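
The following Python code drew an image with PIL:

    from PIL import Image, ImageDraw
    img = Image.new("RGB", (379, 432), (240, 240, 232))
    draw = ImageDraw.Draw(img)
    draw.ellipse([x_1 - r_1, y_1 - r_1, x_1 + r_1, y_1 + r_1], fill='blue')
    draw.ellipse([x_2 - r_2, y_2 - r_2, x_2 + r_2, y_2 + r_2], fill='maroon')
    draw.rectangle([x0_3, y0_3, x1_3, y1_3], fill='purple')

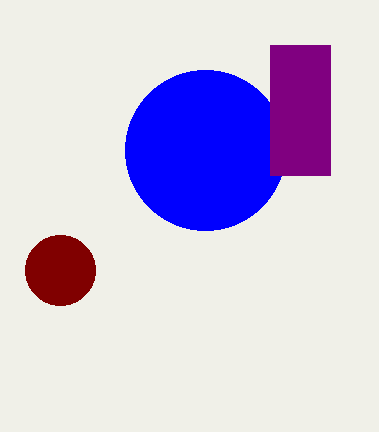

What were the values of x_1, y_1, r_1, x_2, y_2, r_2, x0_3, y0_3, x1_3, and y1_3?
x_1 = 205, y_1 = 150, r_1 = 80, x_2 = 60, y_2 = 270, r_2 = 35, x0_3 = 270, y0_3 = 45, x1_3 = 330, y1_3 = 175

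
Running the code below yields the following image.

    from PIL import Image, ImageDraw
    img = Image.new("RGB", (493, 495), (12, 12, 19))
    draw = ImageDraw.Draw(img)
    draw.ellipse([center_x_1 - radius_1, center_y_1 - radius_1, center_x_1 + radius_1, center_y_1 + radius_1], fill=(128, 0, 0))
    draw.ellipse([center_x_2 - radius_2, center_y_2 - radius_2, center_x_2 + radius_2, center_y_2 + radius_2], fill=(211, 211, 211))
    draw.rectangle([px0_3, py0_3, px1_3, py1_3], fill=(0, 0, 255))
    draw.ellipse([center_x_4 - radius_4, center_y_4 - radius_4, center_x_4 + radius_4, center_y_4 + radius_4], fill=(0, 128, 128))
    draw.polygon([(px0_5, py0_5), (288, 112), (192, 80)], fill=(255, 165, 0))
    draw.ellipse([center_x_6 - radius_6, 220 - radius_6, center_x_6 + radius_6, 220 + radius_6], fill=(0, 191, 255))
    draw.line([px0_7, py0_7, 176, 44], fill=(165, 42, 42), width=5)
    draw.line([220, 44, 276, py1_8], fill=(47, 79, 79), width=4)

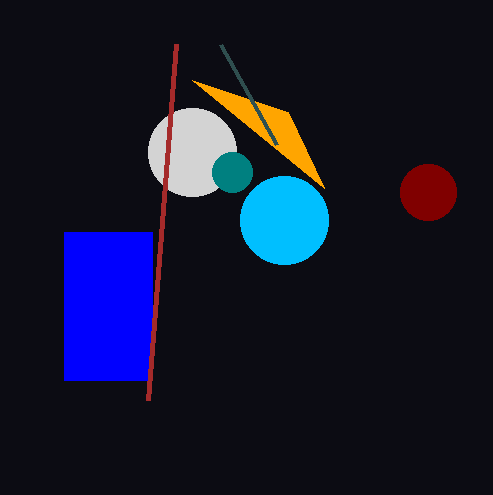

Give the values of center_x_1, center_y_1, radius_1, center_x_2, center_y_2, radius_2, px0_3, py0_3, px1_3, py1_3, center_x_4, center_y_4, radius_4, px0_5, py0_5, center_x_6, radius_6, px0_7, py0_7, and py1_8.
center_x_1 = 428, center_y_1 = 192, radius_1 = 28, center_x_2 = 192, center_y_2 = 152, radius_2 = 44, px0_3 = 64, py0_3 = 232, px1_3 = 152, py1_3 = 380, center_x_4 = 232, center_y_4 = 172, radius_4 = 20, px0_5 = 324, py0_5 = 188, center_x_6 = 284, radius_6 = 44, px0_7 = 148, py0_7 = 400, py1_8 = 144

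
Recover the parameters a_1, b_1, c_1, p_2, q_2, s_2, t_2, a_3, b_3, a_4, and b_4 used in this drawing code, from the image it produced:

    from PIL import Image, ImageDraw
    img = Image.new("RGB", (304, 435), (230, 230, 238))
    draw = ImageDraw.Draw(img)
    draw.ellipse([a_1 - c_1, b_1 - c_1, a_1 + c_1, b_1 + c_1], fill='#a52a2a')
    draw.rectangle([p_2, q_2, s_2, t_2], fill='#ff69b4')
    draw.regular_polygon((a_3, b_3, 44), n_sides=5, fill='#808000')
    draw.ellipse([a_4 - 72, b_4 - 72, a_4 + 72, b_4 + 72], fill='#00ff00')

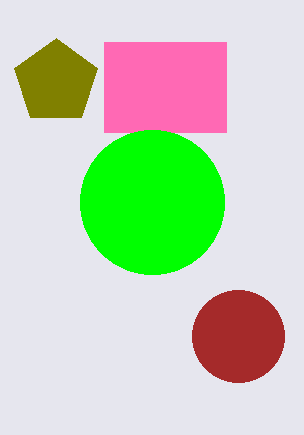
a_1 = 238, b_1 = 336, c_1 = 46, p_2 = 104, q_2 = 42, s_2 = 226, t_2 = 132, a_3 = 56, b_3 = 82, a_4 = 152, b_4 = 202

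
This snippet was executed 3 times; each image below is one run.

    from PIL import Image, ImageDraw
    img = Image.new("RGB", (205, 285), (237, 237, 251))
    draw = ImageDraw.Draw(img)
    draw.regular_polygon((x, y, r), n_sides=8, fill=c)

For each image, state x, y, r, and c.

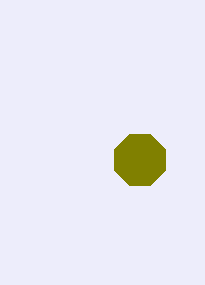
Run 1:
x = 140; y = 160; r = 28; c = 'olive'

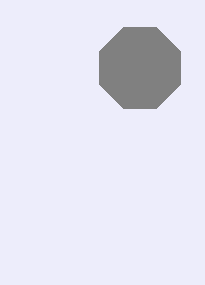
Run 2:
x = 140; y = 68; r = 44; c = 'gray'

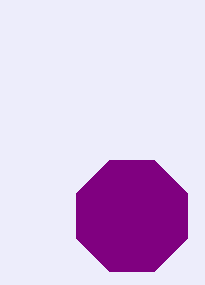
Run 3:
x = 132; y = 216; r = 60; c = 'purple'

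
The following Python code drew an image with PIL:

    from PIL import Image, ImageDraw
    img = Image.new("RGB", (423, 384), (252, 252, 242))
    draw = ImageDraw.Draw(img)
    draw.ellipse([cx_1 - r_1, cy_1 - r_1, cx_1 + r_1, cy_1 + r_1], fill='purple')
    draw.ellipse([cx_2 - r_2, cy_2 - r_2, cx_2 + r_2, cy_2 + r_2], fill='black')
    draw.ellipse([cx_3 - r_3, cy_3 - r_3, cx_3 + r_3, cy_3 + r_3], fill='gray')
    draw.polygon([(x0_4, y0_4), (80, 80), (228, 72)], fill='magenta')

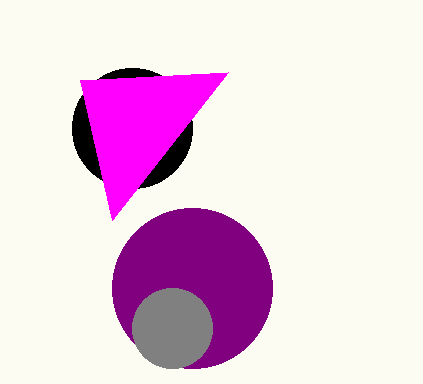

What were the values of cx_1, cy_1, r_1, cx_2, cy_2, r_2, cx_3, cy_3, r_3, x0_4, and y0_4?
cx_1 = 192; cy_1 = 288; r_1 = 80; cx_2 = 132; cy_2 = 128; r_2 = 60; cx_3 = 172; cy_3 = 328; r_3 = 40; x0_4 = 112; y0_4 = 220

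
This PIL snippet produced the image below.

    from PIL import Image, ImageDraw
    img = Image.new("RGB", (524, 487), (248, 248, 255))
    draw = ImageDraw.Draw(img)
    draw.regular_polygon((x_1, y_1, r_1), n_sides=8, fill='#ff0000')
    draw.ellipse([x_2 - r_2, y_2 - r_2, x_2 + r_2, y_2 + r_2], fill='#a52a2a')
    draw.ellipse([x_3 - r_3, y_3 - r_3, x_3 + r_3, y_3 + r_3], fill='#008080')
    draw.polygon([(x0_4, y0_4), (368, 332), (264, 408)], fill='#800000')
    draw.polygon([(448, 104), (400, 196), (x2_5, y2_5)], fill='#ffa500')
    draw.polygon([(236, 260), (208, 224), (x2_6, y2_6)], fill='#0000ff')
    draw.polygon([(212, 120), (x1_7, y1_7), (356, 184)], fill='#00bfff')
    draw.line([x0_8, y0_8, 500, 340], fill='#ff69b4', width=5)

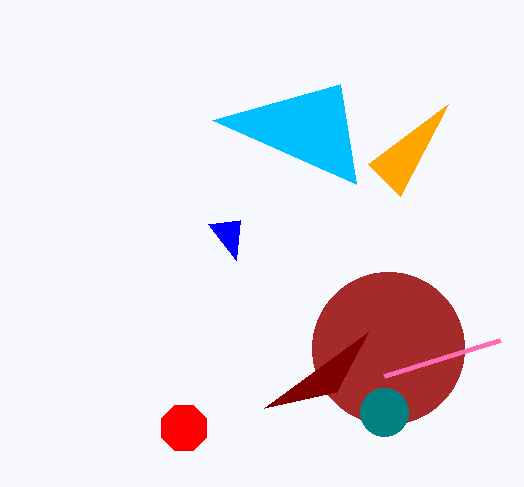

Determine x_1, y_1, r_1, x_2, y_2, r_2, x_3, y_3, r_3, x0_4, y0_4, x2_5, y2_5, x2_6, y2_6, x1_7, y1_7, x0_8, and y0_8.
x_1 = 184
y_1 = 428
r_1 = 24
x_2 = 388
y_2 = 348
r_2 = 76
x_3 = 384
y_3 = 412
r_3 = 24
x0_4 = 336
y0_4 = 392
x2_5 = 368
y2_5 = 164
x2_6 = 240
y2_6 = 220
x1_7 = 340
y1_7 = 84
x0_8 = 384
y0_8 = 376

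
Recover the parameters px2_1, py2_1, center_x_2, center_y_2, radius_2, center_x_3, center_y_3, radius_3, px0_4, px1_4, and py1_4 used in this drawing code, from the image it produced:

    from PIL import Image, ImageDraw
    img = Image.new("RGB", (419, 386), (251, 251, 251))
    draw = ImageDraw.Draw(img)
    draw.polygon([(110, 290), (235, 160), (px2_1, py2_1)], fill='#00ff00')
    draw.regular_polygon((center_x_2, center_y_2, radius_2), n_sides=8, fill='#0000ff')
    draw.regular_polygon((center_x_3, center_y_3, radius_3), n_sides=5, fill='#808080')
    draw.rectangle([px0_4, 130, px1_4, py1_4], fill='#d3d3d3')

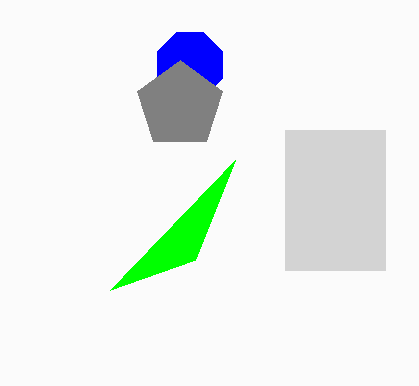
px2_1 = 195
py2_1 = 260
center_x_2 = 190
center_y_2 = 65
radius_2 = 35
center_x_3 = 180
center_y_3 = 105
radius_3 = 45
px0_4 = 285
px1_4 = 385
py1_4 = 270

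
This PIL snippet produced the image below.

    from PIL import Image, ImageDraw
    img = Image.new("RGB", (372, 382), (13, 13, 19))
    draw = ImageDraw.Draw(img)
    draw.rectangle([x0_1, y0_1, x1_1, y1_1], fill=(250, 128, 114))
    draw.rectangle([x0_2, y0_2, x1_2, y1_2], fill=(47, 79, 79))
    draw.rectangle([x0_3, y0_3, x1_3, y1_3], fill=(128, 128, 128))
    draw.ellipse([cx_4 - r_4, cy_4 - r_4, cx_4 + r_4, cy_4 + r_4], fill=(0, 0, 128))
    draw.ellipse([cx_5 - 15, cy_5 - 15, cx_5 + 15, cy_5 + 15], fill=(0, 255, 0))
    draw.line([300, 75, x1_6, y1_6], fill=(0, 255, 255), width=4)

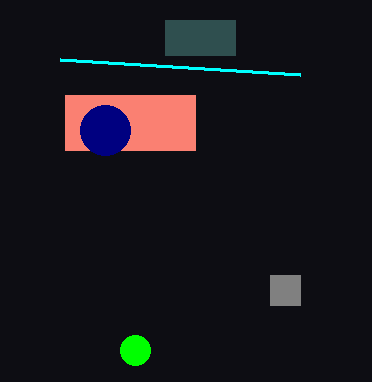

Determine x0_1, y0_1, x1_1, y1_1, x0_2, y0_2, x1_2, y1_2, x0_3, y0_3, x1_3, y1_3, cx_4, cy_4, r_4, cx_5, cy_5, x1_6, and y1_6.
x0_1 = 65, y0_1 = 95, x1_1 = 195, y1_1 = 150, x0_2 = 165, y0_2 = 20, x1_2 = 235, y1_2 = 55, x0_3 = 270, y0_3 = 275, x1_3 = 300, y1_3 = 305, cx_4 = 105, cy_4 = 130, r_4 = 25, cx_5 = 135, cy_5 = 350, x1_6 = 60, y1_6 = 60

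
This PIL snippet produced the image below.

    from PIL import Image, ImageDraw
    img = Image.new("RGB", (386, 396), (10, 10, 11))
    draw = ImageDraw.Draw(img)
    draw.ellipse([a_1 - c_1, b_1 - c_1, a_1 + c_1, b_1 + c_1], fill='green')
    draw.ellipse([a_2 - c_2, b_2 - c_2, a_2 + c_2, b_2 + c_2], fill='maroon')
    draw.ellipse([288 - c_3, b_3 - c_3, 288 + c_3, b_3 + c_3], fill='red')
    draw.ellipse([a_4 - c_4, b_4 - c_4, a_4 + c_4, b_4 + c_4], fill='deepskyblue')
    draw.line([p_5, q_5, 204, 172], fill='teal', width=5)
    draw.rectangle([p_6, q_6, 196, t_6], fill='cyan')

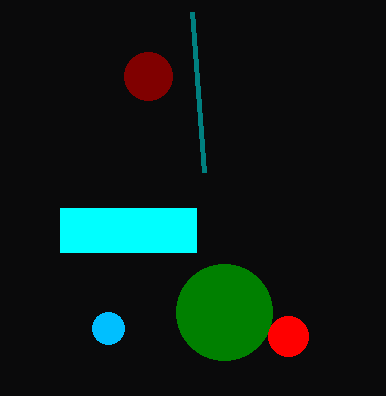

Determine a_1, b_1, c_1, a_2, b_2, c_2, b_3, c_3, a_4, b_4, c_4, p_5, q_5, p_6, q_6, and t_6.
a_1 = 224; b_1 = 312; c_1 = 48; a_2 = 148; b_2 = 76; c_2 = 24; b_3 = 336; c_3 = 20; a_4 = 108; b_4 = 328; c_4 = 16; p_5 = 192; q_5 = 12; p_6 = 60; q_6 = 208; t_6 = 252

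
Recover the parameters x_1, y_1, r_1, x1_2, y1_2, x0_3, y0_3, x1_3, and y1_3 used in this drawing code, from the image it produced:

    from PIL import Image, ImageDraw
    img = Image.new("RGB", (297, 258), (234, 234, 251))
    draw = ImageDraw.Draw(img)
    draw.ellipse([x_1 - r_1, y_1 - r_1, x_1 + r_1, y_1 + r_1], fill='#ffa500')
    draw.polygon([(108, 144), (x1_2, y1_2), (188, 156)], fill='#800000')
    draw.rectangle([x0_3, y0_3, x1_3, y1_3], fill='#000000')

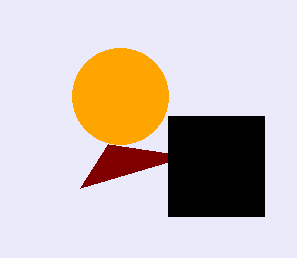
x_1 = 120
y_1 = 96
r_1 = 48
x1_2 = 80
y1_2 = 188
x0_3 = 168
y0_3 = 116
x1_3 = 264
y1_3 = 216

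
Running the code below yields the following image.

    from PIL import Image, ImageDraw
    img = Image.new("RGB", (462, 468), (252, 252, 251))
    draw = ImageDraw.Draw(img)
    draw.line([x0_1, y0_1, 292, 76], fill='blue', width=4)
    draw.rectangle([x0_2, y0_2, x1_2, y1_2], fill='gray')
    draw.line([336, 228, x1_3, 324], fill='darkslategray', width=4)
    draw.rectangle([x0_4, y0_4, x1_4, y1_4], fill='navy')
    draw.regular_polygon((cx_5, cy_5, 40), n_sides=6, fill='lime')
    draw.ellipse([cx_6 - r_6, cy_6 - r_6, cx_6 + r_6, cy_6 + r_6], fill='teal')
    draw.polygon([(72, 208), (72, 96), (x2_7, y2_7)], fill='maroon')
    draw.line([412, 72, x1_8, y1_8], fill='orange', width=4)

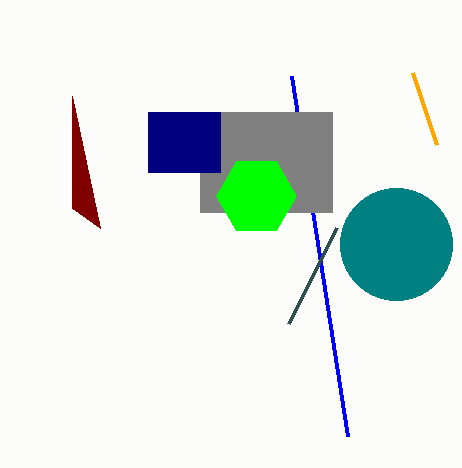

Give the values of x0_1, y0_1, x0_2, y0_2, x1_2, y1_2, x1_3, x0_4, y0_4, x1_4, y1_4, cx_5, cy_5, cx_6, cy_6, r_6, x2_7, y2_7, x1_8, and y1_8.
x0_1 = 348, y0_1 = 436, x0_2 = 200, y0_2 = 112, x1_2 = 332, y1_2 = 212, x1_3 = 288, x0_4 = 148, y0_4 = 112, x1_4 = 220, y1_4 = 172, cx_5 = 256, cy_5 = 196, cx_6 = 396, cy_6 = 244, r_6 = 56, x2_7 = 100, y2_7 = 228, x1_8 = 436, y1_8 = 144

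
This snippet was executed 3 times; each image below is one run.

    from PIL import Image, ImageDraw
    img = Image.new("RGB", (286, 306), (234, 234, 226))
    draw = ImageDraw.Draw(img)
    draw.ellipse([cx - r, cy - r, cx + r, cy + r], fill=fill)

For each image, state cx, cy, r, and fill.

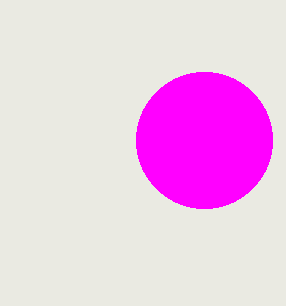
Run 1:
cx = 204, cy = 140, r = 68, fill = 'magenta'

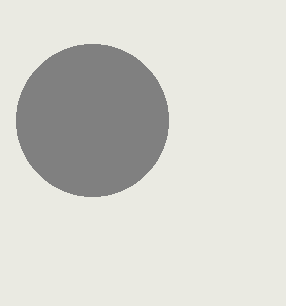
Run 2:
cx = 92; cy = 120; r = 76; fill = 'gray'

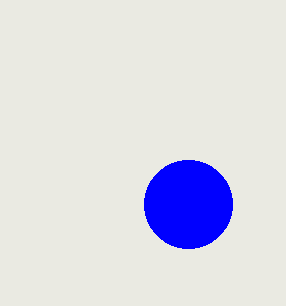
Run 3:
cx = 188, cy = 204, r = 44, fill = 'blue'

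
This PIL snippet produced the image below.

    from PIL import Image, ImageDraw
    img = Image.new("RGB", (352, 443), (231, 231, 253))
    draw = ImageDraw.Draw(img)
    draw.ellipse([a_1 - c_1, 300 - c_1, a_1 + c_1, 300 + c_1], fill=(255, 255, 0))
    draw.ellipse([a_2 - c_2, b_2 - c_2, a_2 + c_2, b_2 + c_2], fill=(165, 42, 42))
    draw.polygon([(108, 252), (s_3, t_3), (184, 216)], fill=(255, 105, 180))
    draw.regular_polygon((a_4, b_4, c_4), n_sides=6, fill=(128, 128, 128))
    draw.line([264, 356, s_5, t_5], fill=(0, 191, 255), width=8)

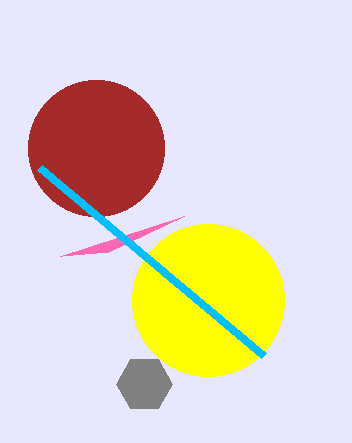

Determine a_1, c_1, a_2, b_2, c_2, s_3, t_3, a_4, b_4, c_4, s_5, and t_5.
a_1 = 208; c_1 = 76; a_2 = 96; b_2 = 148; c_2 = 68; s_3 = 60; t_3 = 256; a_4 = 144; b_4 = 384; c_4 = 28; s_5 = 40; t_5 = 168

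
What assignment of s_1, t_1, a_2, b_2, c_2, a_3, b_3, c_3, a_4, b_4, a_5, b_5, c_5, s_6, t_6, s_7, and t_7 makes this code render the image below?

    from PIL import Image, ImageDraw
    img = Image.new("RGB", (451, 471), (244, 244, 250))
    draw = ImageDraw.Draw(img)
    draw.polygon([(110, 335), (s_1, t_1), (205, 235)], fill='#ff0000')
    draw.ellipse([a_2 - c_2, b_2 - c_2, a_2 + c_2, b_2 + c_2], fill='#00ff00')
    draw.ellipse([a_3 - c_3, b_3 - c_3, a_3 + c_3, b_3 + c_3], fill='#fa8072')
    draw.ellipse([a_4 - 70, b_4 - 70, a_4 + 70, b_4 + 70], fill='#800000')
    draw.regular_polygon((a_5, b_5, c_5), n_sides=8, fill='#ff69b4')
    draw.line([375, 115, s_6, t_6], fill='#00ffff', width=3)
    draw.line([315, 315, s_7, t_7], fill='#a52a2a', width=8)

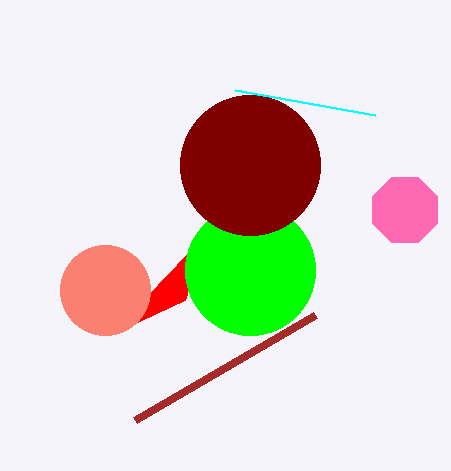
s_1 = 185
t_1 = 300
a_2 = 250
b_2 = 270
c_2 = 65
a_3 = 105
b_3 = 290
c_3 = 45
a_4 = 250
b_4 = 165
a_5 = 405
b_5 = 210
c_5 = 35
s_6 = 235
t_6 = 90
s_7 = 135
t_7 = 420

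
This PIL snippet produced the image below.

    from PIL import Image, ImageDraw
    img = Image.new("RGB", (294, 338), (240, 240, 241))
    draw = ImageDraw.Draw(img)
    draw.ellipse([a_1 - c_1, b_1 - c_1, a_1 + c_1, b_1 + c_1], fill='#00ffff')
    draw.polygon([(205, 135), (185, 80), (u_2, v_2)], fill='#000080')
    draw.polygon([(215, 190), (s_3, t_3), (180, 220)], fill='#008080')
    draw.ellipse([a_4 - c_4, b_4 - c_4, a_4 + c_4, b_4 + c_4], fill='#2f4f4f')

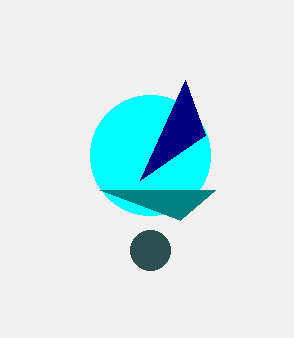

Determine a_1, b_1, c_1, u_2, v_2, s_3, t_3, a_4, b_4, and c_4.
a_1 = 150, b_1 = 155, c_1 = 60, u_2 = 140, v_2 = 180, s_3 = 100, t_3 = 190, a_4 = 150, b_4 = 250, c_4 = 20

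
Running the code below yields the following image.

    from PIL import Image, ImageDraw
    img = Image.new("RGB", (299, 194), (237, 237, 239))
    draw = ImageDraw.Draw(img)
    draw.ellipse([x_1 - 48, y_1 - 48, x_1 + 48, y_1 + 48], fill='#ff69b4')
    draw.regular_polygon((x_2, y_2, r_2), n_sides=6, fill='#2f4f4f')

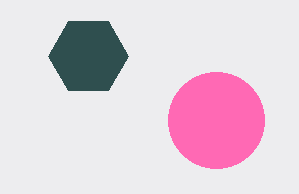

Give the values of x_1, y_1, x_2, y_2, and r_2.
x_1 = 216; y_1 = 120; x_2 = 88; y_2 = 56; r_2 = 40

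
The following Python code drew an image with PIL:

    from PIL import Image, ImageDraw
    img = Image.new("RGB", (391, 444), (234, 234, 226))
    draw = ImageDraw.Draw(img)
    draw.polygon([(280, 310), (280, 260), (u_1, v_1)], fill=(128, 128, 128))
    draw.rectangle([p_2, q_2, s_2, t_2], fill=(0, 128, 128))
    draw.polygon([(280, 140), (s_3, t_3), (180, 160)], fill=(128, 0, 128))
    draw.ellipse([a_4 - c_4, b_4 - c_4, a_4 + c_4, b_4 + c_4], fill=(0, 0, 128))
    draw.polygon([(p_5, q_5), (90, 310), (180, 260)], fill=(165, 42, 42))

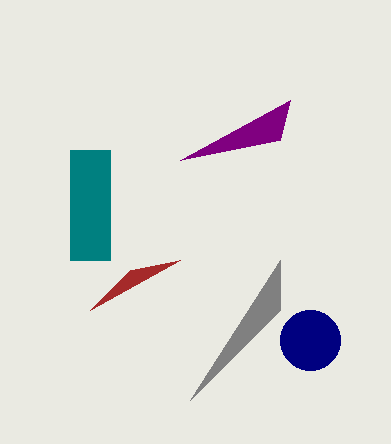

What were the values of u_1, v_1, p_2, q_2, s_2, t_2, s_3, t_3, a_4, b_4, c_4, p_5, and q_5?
u_1 = 190
v_1 = 400
p_2 = 70
q_2 = 150
s_2 = 110
t_2 = 260
s_3 = 290
t_3 = 100
a_4 = 310
b_4 = 340
c_4 = 30
p_5 = 130
q_5 = 270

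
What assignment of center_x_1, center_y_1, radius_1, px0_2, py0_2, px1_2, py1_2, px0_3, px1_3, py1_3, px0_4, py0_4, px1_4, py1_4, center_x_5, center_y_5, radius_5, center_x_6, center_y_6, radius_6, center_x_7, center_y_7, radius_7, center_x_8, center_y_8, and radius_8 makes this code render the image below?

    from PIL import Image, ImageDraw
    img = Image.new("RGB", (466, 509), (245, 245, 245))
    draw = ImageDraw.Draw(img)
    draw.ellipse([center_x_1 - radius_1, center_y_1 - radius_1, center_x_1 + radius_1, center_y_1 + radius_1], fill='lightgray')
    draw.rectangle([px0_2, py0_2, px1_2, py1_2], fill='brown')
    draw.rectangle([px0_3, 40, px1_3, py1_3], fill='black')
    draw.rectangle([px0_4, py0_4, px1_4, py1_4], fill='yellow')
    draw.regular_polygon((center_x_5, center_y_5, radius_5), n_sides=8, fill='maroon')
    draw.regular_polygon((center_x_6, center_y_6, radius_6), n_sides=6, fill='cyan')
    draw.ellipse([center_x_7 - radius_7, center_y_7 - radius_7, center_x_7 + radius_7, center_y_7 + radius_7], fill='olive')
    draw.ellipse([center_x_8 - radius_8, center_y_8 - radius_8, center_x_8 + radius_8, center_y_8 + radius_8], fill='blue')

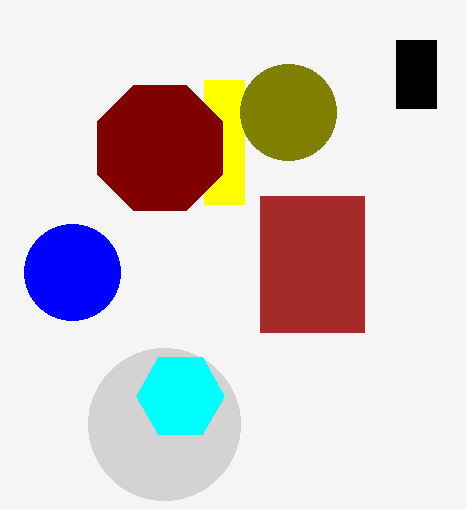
center_x_1 = 164, center_y_1 = 424, radius_1 = 76, px0_2 = 260, py0_2 = 196, px1_2 = 364, py1_2 = 332, px0_3 = 396, px1_3 = 436, py1_3 = 108, px0_4 = 204, py0_4 = 80, px1_4 = 244, py1_4 = 204, center_x_5 = 160, center_y_5 = 148, radius_5 = 68, center_x_6 = 180, center_y_6 = 396, radius_6 = 44, center_x_7 = 288, center_y_7 = 112, radius_7 = 48, center_x_8 = 72, center_y_8 = 272, radius_8 = 48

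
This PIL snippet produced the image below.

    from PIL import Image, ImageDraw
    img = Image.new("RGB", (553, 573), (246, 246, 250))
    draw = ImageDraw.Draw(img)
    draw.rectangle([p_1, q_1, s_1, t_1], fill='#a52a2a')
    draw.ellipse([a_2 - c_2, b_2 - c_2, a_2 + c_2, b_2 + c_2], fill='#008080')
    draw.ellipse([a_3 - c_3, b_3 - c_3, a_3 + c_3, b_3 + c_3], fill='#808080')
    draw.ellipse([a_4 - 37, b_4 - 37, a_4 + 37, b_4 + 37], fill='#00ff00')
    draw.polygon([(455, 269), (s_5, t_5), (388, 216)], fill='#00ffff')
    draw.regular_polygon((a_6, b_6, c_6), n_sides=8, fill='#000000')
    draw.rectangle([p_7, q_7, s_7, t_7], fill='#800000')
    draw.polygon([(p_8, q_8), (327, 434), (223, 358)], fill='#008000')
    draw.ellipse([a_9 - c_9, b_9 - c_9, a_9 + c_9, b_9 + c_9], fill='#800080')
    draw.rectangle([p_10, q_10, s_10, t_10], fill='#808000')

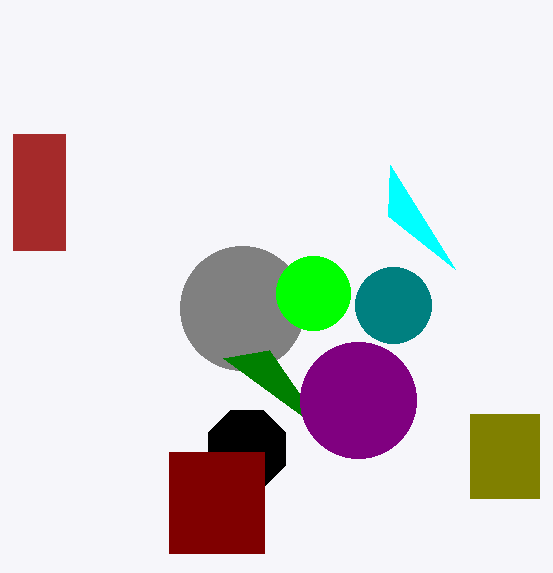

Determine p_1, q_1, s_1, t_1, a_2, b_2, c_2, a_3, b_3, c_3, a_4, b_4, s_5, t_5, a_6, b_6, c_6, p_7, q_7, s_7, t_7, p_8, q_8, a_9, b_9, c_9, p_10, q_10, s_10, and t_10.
p_1 = 13, q_1 = 134, s_1 = 65, t_1 = 250, a_2 = 393, b_2 = 305, c_2 = 38, a_3 = 242, b_3 = 308, c_3 = 62, a_4 = 313, b_4 = 293, s_5 = 390, t_5 = 165, a_6 = 247, b_6 = 449, c_6 = 42, p_7 = 169, q_7 = 452, s_7 = 264, t_7 = 553, p_8 = 269, q_8 = 350, a_9 = 358, b_9 = 400, c_9 = 58, p_10 = 470, q_10 = 414, s_10 = 539, t_10 = 498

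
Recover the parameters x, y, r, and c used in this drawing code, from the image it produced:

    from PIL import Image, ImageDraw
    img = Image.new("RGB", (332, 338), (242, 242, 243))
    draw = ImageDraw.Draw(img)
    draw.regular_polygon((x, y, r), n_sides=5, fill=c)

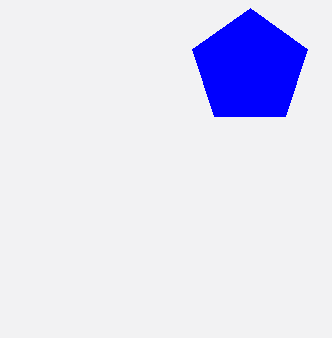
x = 250
y = 68
r = 60
c = 'blue'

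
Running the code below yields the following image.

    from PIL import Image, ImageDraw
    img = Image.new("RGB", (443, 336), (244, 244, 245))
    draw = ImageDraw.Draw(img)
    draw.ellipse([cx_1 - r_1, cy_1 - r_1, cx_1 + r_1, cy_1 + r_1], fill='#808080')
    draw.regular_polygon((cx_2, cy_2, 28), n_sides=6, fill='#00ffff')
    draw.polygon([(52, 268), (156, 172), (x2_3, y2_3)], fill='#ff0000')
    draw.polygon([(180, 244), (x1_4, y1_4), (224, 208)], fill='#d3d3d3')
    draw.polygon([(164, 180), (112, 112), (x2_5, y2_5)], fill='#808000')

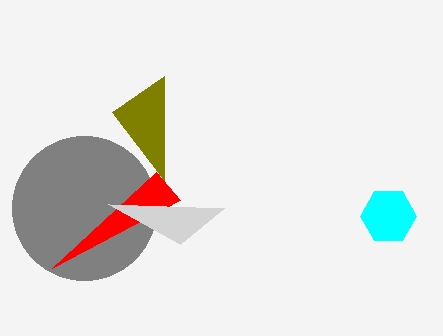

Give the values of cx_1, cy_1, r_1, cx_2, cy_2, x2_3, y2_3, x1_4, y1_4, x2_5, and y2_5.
cx_1 = 84, cy_1 = 208, r_1 = 72, cx_2 = 388, cy_2 = 216, x2_3 = 180, y2_3 = 200, x1_4 = 108, y1_4 = 204, x2_5 = 164, y2_5 = 76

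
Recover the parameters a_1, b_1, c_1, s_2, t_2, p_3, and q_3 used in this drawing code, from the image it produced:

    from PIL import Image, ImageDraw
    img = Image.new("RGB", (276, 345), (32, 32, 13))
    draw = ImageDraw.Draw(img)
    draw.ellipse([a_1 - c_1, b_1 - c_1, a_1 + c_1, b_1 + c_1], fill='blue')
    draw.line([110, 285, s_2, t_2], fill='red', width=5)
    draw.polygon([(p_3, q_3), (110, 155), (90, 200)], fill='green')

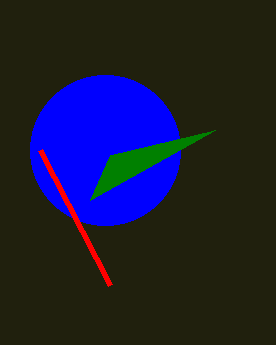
a_1 = 105
b_1 = 150
c_1 = 75
s_2 = 40
t_2 = 150
p_3 = 215
q_3 = 130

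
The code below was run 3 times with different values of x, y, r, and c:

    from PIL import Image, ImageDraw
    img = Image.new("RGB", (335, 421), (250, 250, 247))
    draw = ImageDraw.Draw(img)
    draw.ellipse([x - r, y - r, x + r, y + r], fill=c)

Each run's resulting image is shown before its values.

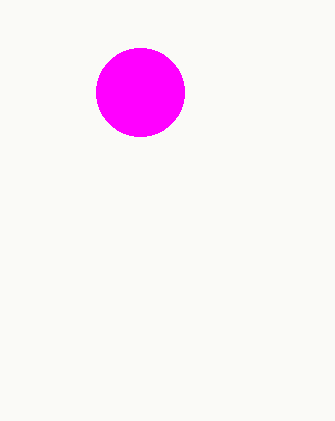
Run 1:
x = 140, y = 92, r = 44, c = 'magenta'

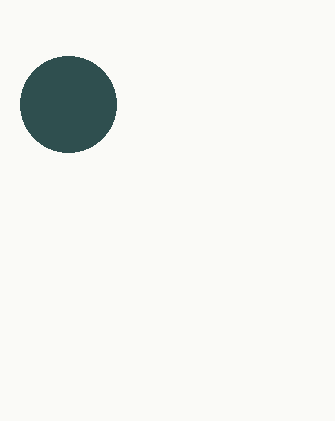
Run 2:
x = 68
y = 104
r = 48
c = 'darkslategray'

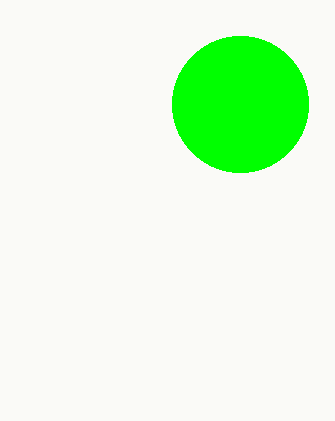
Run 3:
x = 240; y = 104; r = 68; c = 'lime'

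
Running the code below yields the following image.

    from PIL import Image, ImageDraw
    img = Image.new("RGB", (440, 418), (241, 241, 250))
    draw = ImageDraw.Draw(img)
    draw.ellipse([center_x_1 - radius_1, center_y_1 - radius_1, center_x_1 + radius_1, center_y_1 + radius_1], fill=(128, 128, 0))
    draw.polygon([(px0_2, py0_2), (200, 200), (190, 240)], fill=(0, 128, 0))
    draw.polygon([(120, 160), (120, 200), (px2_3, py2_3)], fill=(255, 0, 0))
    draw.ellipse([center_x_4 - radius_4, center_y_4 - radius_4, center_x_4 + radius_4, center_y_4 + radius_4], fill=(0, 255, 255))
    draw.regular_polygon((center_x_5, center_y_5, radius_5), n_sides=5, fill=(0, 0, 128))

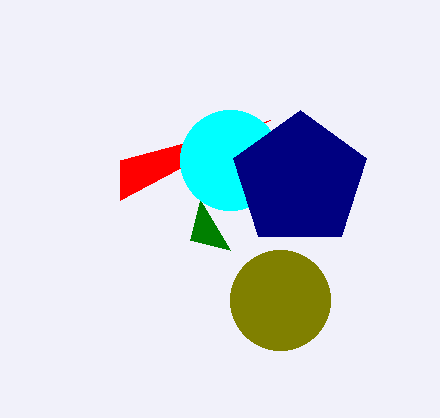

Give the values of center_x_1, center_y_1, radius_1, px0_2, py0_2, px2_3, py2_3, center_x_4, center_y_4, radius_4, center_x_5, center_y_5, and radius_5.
center_x_1 = 280; center_y_1 = 300; radius_1 = 50; px0_2 = 230; py0_2 = 250; px2_3 = 270; py2_3 = 120; center_x_4 = 230; center_y_4 = 160; radius_4 = 50; center_x_5 = 300; center_y_5 = 180; radius_5 = 70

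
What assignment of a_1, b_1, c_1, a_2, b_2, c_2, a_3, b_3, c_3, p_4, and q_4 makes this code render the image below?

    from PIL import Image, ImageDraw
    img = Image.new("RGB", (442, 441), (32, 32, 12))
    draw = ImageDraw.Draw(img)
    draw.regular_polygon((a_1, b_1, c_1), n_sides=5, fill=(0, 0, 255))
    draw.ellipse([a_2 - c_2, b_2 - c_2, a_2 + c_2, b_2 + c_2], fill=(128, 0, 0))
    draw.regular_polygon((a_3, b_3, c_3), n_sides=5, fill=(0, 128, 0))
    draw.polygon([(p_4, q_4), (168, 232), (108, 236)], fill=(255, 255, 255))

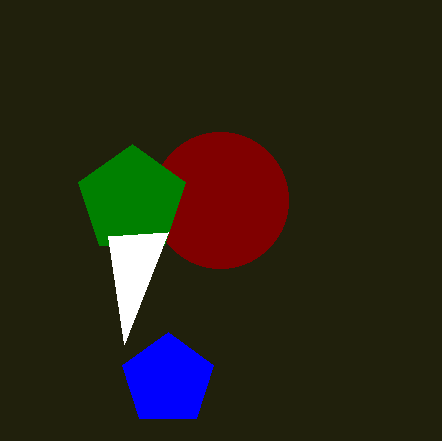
a_1 = 168, b_1 = 380, c_1 = 48, a_2 = 220, b_2 = 200, c_2 = 68, a_3 = 132, b_3 = 200, c_3 = 56, p_4 = 124, q_4 = 344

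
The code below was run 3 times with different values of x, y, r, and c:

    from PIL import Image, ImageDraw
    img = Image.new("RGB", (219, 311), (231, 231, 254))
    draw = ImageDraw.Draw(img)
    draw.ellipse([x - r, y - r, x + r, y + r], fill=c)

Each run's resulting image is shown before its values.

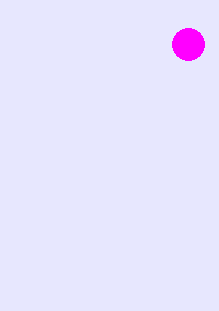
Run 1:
x = 188, y = 44, r = 16, c = 'magenta'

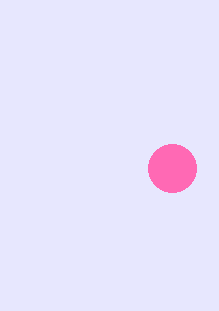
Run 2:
x = 172; y = 168; r = 24; c = 'hotpink'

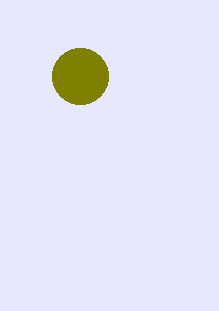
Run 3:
x = 80; y = 76; r = 28; c = 'olive'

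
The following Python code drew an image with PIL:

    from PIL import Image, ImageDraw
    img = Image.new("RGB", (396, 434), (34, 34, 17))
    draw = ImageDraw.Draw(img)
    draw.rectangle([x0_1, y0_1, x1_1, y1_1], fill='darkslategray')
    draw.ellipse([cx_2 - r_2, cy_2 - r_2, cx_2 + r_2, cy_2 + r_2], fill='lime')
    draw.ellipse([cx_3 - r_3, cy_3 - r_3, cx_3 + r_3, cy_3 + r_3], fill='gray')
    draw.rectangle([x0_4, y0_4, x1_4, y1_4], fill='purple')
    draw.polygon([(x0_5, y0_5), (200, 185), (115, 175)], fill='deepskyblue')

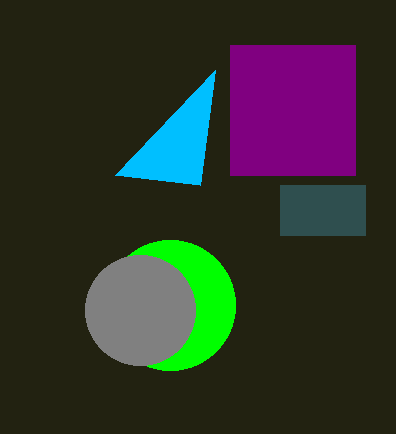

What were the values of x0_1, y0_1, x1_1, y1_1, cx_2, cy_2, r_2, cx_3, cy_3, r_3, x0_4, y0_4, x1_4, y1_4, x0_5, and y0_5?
x0_1 = 280
y0_1 = 185
x1_1 = 365
y1_1 = 235
cx_2 = 170
cy_2 = 305
r_2 = 65
cx_3 = 140
cy_3 = 310
r_3 = 55
x0_4 = 230
y0_4 = 45
x1_4 = 355
y1_4 = 175
x0_5 = 215
y0_5 = 70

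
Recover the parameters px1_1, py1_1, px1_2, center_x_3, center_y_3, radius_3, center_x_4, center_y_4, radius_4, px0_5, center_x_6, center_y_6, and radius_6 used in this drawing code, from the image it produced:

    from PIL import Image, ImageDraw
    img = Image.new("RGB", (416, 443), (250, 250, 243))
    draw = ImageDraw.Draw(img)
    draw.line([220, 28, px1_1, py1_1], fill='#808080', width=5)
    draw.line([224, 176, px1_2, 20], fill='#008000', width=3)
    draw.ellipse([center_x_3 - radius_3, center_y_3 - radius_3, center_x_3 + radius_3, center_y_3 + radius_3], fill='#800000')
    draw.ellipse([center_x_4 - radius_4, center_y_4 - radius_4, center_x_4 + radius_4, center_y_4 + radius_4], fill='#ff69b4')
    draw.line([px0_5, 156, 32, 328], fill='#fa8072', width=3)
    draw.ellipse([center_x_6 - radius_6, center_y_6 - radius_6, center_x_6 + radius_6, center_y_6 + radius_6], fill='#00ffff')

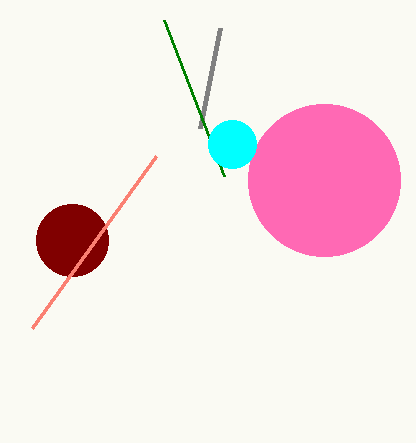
px1_1 = 200; py1_1 = 128; px1_2 = 164; center_x_3 = 72; center_y_3 = 240; radius_3 = 36; center_x_4 = 324; center_y_4 = 180; radius_4 = 76; px0_5 = 156; center_x_6 = 232; center_y_6 = 144; radius_6 = 24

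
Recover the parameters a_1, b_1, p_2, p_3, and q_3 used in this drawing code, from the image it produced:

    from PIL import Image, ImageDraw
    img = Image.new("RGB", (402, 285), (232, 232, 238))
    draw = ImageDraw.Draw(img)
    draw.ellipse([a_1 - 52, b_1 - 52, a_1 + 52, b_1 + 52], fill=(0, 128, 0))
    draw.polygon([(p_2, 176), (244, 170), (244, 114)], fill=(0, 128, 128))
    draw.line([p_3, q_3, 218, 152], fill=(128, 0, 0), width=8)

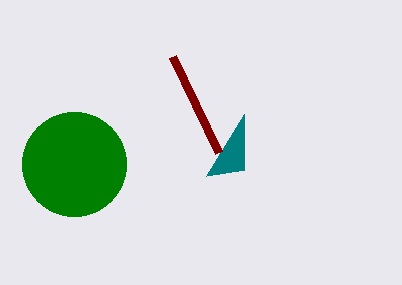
a_1 = 74
b_1 = 164
p_2 = 206
p_3 = 172
q_3 = 56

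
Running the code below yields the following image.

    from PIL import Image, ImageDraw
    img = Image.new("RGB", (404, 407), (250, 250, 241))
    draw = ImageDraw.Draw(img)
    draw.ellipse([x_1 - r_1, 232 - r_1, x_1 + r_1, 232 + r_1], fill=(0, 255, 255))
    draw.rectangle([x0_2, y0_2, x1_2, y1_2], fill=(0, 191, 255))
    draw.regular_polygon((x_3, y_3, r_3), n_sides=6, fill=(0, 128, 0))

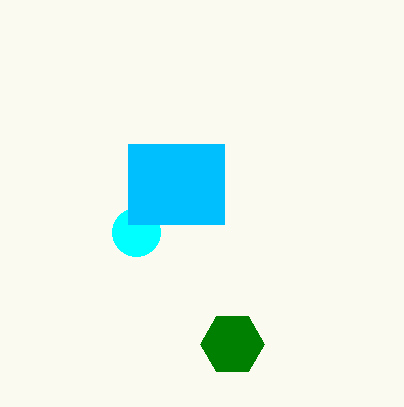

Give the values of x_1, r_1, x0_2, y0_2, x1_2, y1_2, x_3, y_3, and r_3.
x_1 = 136
r_1 = 24
x0_2 = 128
y0_2 = 144
x1_2 = 224
y1_2 = 224
x_3 = 232
y_3 = 344
r_3 = 32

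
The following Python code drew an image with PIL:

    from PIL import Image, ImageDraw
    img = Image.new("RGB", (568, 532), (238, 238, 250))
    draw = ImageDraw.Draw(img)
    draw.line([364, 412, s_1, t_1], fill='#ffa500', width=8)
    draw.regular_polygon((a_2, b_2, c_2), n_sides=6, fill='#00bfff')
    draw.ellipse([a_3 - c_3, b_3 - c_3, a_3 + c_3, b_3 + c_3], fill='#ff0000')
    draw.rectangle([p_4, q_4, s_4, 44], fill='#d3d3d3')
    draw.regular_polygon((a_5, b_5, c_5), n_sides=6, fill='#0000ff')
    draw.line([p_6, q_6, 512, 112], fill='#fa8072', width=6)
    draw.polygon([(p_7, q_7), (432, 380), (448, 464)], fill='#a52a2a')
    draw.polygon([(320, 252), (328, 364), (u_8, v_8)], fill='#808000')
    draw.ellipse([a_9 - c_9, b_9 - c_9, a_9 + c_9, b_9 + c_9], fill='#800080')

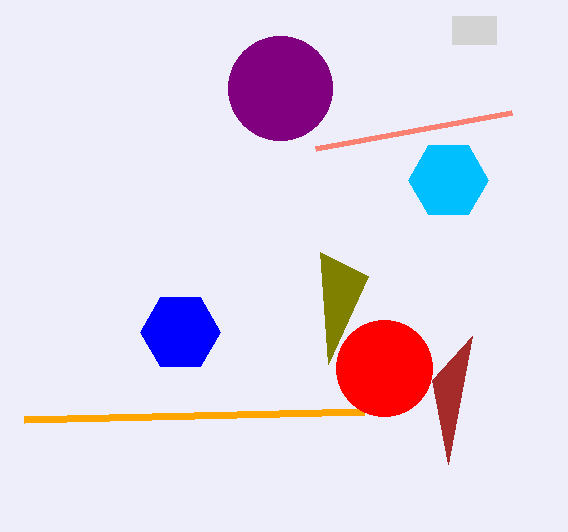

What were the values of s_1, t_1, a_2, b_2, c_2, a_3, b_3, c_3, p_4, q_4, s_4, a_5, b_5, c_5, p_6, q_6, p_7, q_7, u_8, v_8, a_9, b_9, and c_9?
s_1 = 24, t_1 = 420, a_2 = 448, b_2 = 180, c_2 = 40, a_3 = 384, b_3 = 368, c_3 = 48, p_4 = 452, q_4 = 16, s_4 = 496, a_5 = 180, b_5 = 332, c_5 = 40, p_6 = 316, q_6 = 148, p_7 = 472, q_7 = 336, u_8 = 368, v_8 = 276, a_9 = 280, b_9 = 88, c_9 = 52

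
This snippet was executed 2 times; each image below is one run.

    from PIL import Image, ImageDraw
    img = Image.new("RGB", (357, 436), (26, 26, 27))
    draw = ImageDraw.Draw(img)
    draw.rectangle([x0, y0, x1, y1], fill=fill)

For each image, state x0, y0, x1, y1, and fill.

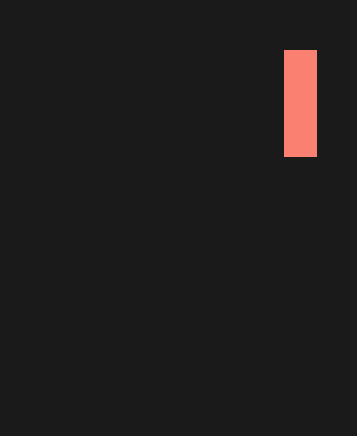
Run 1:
x0 = 284
y0 = 50
x1 = 316
y1 = 156
fill = 'salmon'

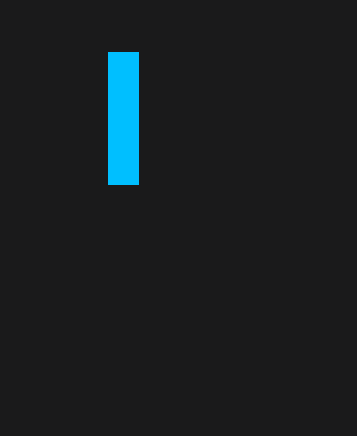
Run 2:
x0 = 108
y0 = 52
x1 = 138
y1 = 184
fill = 'deepskyblue'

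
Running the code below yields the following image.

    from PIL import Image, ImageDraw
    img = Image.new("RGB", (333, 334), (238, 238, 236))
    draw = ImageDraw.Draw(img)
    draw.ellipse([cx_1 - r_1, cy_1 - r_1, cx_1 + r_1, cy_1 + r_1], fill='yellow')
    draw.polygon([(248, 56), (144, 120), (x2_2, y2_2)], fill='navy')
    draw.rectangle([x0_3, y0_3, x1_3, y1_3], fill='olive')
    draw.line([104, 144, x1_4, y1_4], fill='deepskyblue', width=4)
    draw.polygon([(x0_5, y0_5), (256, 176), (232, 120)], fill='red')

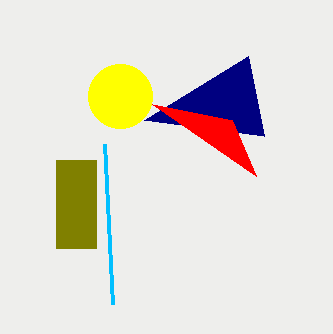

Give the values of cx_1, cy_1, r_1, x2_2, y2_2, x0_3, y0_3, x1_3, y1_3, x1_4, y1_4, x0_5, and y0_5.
cx_1 = 120
cy_1 = 96
r_1 = 32
x2_2 = 264
y2_2 = 136
x0_3 = 56
y0_3 = 160
x1_3 = 96
y1_3 = 248
x1_4 = 112
y1_4 = 304
x0_5 = 152
y0_5 = 104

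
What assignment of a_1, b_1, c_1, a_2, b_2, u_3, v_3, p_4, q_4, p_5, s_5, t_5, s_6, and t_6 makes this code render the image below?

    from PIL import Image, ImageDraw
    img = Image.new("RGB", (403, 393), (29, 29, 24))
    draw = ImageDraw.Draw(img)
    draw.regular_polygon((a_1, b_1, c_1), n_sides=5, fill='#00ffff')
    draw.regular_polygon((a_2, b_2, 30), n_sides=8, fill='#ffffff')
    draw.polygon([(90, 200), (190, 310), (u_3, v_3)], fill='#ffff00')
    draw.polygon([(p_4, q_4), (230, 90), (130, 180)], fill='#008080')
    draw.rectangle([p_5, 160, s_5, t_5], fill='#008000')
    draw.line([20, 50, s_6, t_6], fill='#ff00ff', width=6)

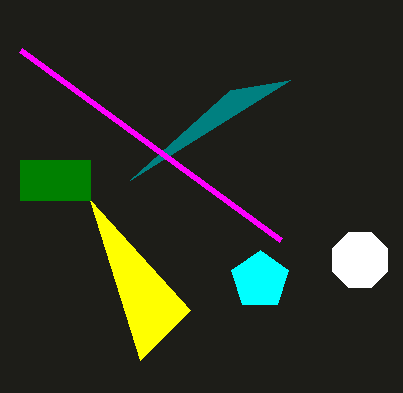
a_1 = 260; b_1 = 280; c_1 = 30; a_2 = 360; b_2 = 260; u_3 = 140; v_3 = 360; p_4 = 290; q_4 = 80; p_5 = 20; s_5 = 90; t_5 = 200; s_6 = 280; t_6 = 240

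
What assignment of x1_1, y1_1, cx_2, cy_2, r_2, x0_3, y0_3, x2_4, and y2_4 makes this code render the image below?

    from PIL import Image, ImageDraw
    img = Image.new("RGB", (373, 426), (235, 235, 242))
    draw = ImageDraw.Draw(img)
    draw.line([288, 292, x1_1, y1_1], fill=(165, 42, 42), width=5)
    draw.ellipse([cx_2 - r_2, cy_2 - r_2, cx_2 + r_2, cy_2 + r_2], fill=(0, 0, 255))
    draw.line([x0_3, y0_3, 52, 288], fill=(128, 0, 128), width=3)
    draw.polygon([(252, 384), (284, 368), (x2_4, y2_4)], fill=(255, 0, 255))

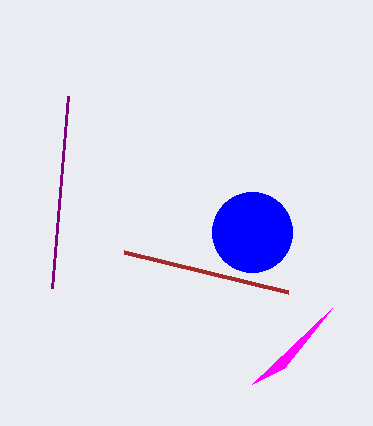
x1_1 = 124; y1_1 = 252; cx_2 = 252; cy_2 = 232; r_2 = 40; x0_3 = 68; y0_3 = 96; x2_4 = 332; y2_4 = 308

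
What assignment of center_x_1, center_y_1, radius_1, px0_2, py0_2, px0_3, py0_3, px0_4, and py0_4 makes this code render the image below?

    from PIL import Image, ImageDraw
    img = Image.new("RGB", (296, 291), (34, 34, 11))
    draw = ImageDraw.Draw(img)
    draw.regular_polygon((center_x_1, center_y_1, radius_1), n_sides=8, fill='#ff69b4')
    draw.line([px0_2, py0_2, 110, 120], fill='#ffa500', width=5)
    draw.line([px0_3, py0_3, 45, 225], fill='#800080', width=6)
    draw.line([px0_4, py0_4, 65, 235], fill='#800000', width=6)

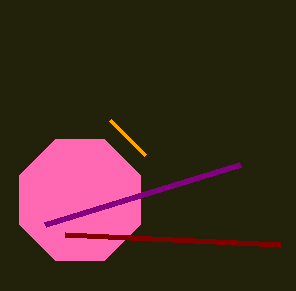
center_x_1 = 80; center_y_1 = 200; radius_1 = 65; px0_2 = 145; py0_2 = 155; px0_3 = 240; py0_3 = 165; px0_4 = 280; py0_4 = 245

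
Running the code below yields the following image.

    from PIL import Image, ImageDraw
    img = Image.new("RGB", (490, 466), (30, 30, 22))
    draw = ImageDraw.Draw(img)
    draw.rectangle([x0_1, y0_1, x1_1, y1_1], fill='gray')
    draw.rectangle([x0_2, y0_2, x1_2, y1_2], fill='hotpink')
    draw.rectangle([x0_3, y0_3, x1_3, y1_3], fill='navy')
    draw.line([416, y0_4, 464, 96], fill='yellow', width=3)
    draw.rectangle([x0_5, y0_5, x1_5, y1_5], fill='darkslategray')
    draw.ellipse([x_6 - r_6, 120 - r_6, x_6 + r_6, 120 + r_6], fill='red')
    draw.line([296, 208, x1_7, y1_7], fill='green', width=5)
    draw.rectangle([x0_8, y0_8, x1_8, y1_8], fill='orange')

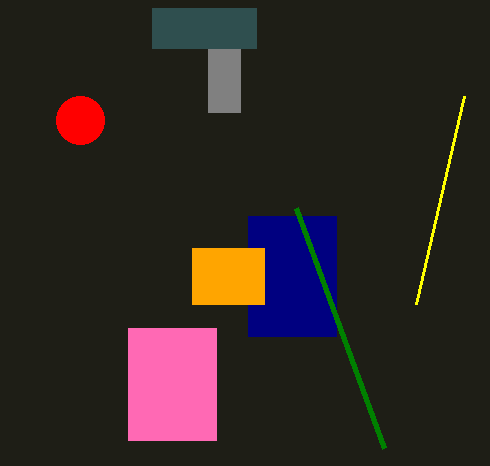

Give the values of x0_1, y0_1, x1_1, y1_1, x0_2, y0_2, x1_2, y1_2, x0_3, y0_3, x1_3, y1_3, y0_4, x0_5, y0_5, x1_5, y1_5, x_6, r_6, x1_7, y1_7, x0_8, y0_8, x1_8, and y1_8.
x0_1 = 208
y0_1 = 8
x1_1 = 240
y1_1 = 112
x0_2 = 128
y0_2 = 328
x1_2 = 216
y1_2 = 440
x0_3 = 248
y0_3 = 216
x1_3 = 336
y1_3 = 336
y0_4 = 304
x0_5 = 152
y0_5 = 8
x1_5 = 256
y1_5 = 48
x_6 = 80
r_6 = 24
x1_7 = 384
y1_7 = 448
x0_8 = 192
y0_8 = 248
x1_8 = 264
y1_8 = 304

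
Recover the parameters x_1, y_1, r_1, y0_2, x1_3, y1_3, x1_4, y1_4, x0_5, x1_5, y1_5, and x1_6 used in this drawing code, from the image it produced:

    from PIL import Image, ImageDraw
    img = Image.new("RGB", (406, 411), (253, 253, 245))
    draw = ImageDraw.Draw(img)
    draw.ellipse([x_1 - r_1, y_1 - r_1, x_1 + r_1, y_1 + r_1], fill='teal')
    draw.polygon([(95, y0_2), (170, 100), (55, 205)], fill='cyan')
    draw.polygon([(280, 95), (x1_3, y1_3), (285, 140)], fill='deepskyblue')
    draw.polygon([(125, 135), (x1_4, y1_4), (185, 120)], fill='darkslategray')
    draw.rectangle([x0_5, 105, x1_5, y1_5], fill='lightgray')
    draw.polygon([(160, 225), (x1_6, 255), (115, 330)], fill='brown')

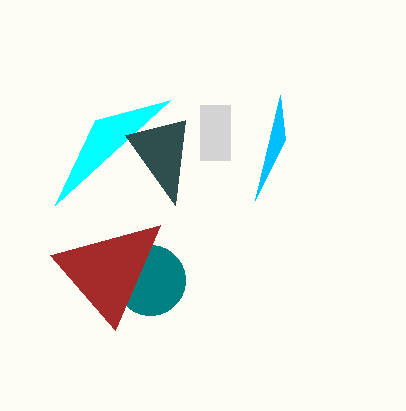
x_1 = 150, y_1 = 280, r_1 = 35, y0_2 = 120, x1_3 = 255, y1_3 = 200, x1_4 = 175, y1_4 = 205, x0_5 = 200, x1_5 = 230, y1_5 = 160, x1_6 = 50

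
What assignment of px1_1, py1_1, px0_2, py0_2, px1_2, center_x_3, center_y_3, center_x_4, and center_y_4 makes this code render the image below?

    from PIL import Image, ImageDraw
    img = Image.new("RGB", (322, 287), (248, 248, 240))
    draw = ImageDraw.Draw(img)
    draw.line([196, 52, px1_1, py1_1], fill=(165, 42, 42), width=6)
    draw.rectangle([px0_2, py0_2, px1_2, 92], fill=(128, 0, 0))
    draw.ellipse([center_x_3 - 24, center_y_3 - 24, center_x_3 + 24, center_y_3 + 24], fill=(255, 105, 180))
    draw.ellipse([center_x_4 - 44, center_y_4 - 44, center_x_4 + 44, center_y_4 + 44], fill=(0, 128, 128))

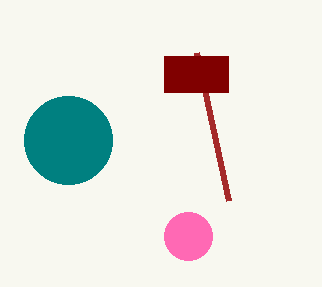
px1_1 = 228, py1_1 = 200, px0_2 = 164, py0_2 = 56, px1_2 = 228, center_x_3 = 188, center_y_3 = 236, center_x_4 = 68, center_y_4 = 140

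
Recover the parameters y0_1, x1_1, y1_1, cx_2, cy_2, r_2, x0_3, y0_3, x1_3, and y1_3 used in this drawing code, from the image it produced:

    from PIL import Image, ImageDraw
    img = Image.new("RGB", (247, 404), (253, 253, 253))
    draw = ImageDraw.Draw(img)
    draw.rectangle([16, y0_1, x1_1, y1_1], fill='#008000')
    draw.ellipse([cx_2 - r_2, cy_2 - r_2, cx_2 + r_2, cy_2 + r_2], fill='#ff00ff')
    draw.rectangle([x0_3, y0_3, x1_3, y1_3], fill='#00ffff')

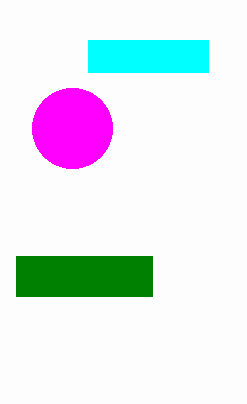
y0_1 = 256
x1_1 = 152
y1_1 = 296
cx_2 = 72
cy_2 = 128
r_2 = 40
x0_3 = 88
y0_3 = 40
x1_3 = 208
y1_3 = 72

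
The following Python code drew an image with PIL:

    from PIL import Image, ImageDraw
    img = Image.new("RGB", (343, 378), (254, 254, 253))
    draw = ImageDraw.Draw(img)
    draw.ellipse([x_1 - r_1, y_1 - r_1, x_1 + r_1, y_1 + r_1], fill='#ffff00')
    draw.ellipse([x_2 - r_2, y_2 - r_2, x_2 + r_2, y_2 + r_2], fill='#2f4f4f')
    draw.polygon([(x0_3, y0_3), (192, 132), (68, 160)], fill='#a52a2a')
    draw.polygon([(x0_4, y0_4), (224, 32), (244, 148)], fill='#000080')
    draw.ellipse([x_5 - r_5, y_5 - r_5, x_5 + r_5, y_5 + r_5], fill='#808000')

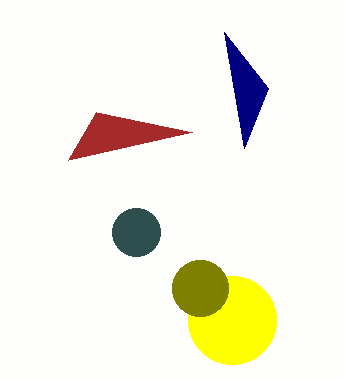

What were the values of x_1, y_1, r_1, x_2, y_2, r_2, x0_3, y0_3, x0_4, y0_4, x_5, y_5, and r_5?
x_1 = 232, y_1 = 320, r_1 = 44, x_2 = 136, y_2 = 232, r_2 = 24, x0_3 = 96, y0_3 = 112, x0_4 = 268, y0_4 = 88, x_5 = 200, y_5 = 288, r_5 = 28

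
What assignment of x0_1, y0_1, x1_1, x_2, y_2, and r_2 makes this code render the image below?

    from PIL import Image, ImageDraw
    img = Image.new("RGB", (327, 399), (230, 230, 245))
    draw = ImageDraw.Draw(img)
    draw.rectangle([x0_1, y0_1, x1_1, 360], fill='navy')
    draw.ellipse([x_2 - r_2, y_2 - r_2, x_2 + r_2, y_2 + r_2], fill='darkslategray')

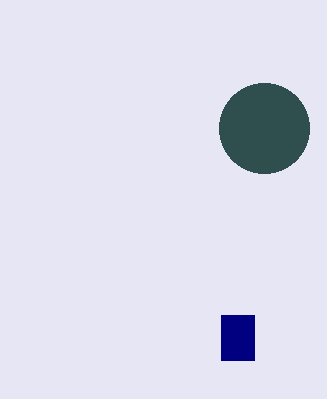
x0_1 = 221, y0_1 = 315, x1_1 = 254, x_2 = 264, y_2 = 128, r_2 = 45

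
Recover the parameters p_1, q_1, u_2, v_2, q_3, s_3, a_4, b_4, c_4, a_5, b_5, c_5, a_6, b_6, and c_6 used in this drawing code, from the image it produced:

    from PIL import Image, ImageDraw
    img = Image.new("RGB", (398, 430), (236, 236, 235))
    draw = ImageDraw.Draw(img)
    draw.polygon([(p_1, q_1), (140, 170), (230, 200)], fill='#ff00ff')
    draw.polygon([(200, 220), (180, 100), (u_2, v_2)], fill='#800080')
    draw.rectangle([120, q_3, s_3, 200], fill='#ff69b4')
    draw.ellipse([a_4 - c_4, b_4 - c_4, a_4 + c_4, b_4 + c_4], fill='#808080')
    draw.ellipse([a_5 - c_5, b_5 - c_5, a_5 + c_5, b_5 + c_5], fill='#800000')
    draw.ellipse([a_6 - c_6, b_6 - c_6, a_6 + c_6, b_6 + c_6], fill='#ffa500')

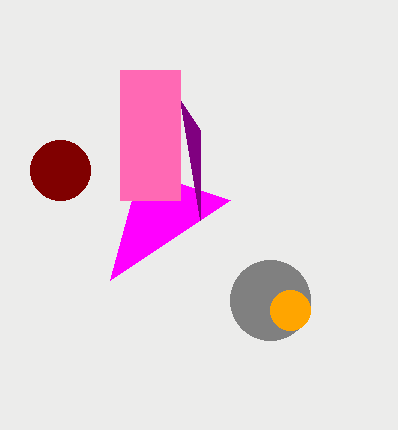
p_1 = 110; q_1 = 280; u_2 = 200; v_2 = 130; q_3 = 70; s_3 = 180; a_4 = 270; b_4 = 300; c_4 = 40; a_5 = 60; b_5 = 170; c_5 = 30; a_6 = 290; b_6 = 310; c_6 = 20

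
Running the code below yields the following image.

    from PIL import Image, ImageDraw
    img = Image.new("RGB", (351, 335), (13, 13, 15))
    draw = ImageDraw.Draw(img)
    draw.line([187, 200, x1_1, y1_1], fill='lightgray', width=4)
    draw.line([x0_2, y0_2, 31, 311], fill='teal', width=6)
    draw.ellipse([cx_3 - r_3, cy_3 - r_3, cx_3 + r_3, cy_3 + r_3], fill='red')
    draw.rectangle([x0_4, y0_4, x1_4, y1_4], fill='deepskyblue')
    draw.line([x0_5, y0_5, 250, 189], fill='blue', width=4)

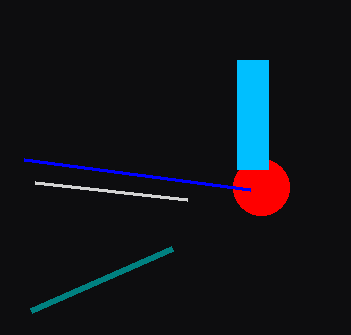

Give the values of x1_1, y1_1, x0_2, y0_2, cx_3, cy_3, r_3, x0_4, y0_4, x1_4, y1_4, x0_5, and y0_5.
x1_1 = 35
y1_1 = 183
x0_2 = 172
y0_2 = 249
cx_3 = 261
cy_3 = 187
r_3 = 28
x0_4 = 237
y0_4 = 60
x1_4 = 268
y1_4 = 169
x0_5 = 24
y0_5 = 159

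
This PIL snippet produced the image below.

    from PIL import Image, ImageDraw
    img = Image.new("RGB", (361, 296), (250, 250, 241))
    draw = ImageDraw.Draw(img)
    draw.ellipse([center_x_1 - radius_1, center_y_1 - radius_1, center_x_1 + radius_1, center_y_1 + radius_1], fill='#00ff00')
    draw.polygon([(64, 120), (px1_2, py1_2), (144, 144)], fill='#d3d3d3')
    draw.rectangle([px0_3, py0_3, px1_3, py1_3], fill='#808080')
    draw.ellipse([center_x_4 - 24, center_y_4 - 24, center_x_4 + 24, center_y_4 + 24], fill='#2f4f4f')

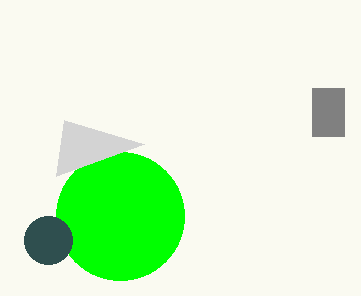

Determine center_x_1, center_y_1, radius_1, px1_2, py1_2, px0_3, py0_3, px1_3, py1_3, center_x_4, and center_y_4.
center_x_1 = 120, center_y_1 = 216, radius_1 = 64, px1_2 = 56, py1_2 = 176, px0_3 = 312, py0_3 = 88, px1_3 = 344, py1_3 = 136, center_x_4 = 48, center_y_4 = 240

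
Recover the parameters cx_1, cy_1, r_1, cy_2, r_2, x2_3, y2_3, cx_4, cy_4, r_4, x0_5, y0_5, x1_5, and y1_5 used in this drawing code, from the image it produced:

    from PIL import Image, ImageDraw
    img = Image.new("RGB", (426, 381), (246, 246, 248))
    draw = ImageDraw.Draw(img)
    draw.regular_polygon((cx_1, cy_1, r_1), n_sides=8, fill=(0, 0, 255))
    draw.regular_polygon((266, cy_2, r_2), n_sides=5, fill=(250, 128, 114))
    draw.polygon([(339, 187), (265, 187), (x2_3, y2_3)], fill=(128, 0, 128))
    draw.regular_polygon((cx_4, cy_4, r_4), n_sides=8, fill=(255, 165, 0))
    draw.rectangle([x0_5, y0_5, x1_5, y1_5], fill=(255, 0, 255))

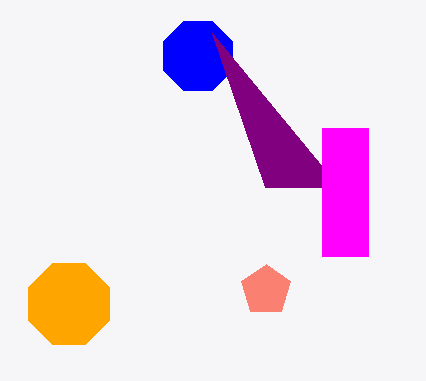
cx_1 = 198; cy_1 = 56; r_1 = 37; cy_2 = 290; r_2 = 26; x2_3 = 212; y2_3 = 33; cx_4 = 69; cy_4 = 304; r_4 = 44; x0_5 = 322; y0_5 = 128; x1_5 = 368; y1_5 = 256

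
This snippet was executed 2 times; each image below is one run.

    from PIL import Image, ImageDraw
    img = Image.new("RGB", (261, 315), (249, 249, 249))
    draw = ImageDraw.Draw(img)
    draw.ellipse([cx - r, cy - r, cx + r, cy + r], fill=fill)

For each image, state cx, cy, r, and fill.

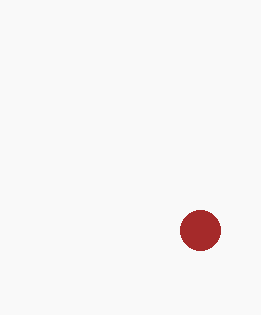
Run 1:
cx = 200
cy = 230
r = 20
fill = 'brown'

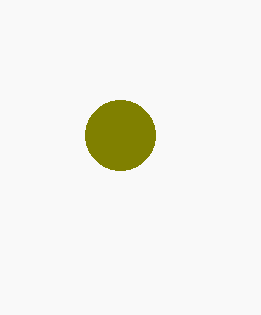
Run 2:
cx = 120, cy = 135, r = 35, fill = 'olive'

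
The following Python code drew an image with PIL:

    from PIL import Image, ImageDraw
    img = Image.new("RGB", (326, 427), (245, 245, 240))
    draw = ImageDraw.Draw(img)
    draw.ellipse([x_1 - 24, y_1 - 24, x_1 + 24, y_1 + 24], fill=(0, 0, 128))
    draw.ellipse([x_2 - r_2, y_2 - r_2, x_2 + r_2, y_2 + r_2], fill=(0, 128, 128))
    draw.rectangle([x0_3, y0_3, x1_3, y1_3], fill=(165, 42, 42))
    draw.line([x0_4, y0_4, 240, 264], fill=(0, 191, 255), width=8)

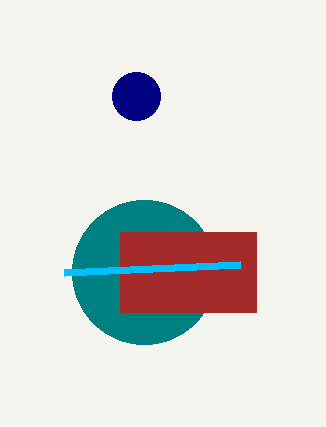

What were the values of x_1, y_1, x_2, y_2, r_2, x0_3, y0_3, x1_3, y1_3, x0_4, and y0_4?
x_1 = 136; y_1 = 96; x_2 = 144; y_2 = 272; r_2 = 72; x0_3 = 120; y0_3 = 232; x1_3 = 256; y1_3 = 312; x0_4 = 64; y0_4 = 272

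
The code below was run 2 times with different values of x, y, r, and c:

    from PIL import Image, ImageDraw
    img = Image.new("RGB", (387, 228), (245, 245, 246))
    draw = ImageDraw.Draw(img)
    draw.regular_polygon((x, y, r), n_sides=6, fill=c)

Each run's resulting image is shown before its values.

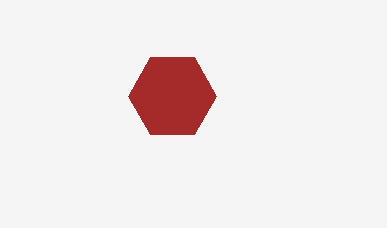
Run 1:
x = 172
y = 96
r = 44
c = 'brown'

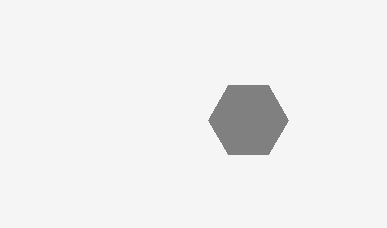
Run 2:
x = 248, y = 120, r = 40, c = 'gray'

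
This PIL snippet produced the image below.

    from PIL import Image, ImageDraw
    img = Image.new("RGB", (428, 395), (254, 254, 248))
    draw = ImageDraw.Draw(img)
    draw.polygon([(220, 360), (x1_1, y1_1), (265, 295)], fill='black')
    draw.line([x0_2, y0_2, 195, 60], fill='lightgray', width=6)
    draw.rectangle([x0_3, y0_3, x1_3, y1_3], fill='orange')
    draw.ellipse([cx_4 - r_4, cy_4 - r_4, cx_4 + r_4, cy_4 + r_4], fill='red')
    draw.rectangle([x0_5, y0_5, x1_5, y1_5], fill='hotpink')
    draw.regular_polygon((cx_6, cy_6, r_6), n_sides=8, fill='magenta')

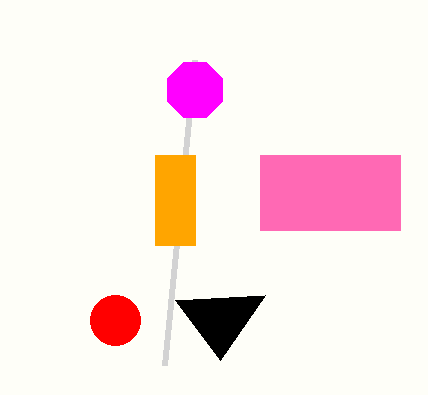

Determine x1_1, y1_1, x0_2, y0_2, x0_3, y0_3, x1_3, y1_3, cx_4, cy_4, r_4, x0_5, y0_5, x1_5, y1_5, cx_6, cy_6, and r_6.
x1_1 = 175, y1_1 = 300, x0_2 = 165, y0_2 = 365, x0_3 = 155, y0_3 = 155, x1_3 = 195, y1_3 = 245, cx_4 = 115, cy_4 = 320, r_4 = 25, x0_5 = 260, y0_5 = 155, x1_5 = 400, y1_5 = 230, cx_6 = 195, cy_6 = 90, r_6 = 30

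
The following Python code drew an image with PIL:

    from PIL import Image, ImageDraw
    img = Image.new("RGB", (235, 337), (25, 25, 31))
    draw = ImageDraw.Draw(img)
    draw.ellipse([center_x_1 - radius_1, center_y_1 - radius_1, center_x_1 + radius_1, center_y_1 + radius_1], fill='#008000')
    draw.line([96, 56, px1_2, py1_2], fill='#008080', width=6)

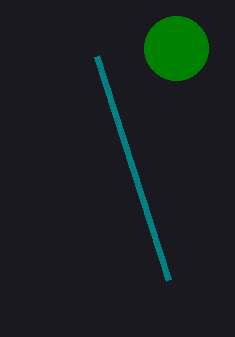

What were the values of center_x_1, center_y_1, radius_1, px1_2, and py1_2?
center_x_1 = 176; center_y_1 = 48; radius_1 = 32; px1_2 = 168; py1_2 = 280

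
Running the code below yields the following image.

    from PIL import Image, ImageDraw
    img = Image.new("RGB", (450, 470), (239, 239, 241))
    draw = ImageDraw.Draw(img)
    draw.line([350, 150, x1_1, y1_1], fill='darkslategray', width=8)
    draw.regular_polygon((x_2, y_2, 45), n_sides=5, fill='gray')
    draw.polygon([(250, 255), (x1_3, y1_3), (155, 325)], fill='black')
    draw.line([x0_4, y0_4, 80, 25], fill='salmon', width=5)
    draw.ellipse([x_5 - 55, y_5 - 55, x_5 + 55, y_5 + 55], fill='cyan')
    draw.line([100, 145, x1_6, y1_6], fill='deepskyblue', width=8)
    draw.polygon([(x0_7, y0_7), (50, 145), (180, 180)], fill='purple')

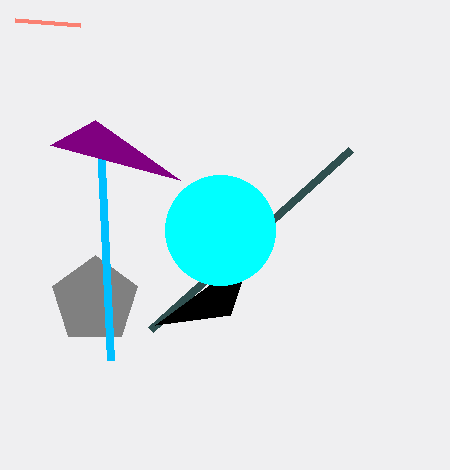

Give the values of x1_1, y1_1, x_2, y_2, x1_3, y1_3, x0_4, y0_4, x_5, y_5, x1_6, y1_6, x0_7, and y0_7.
x1_1 = 150; y1_1 = 330; x_2 = 95; y_2 = 300; x1_3 = 230; y1_3 = 315; x0_4 = 15; y0_4 = 20; x_5 = 220; y_5 = 230; x1_6 = 110; y1_6 = 360; x0_7 = 95; y0_7 = 120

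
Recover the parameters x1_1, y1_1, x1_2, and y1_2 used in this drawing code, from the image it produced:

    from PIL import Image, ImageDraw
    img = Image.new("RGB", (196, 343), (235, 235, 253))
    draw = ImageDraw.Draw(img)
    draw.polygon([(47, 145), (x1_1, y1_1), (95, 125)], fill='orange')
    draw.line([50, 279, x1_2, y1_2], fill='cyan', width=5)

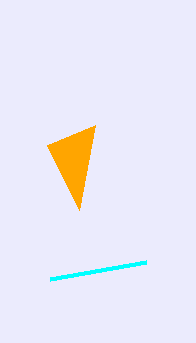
x1_1 = 79, y1_1 = 210, x1_2 = 146, y1_2 = 262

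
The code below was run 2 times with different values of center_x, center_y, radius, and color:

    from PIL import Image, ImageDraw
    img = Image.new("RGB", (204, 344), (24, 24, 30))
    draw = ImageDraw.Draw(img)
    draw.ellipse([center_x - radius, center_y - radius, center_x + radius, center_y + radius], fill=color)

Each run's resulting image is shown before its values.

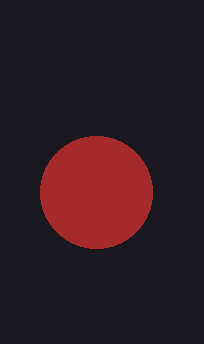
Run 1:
center_x = 96; center_y = 192; radius = 56; color = 'brown'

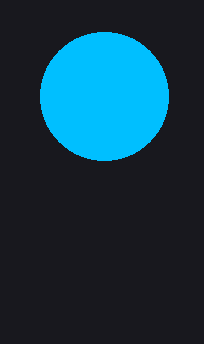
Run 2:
center_x = 104; center_y = 96; radius = 64; color = 'deepskyblue'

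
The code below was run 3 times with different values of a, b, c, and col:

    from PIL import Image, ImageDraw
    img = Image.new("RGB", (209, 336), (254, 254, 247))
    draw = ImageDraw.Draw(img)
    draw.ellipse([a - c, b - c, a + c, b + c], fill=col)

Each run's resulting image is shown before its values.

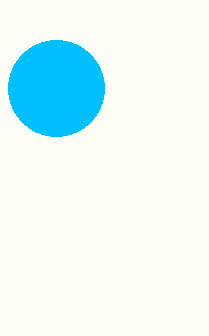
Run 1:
a = 56; b = 88; c = 48; col = 'deepskyblue'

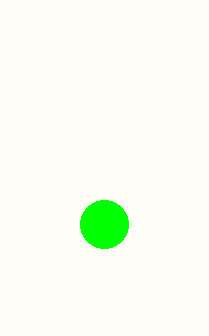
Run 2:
a = 104, b = 224, c = 24, col = 'lime'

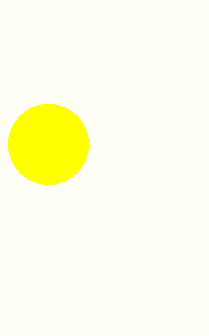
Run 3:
a = 48; b = 144; c = 40; col = 'yellow'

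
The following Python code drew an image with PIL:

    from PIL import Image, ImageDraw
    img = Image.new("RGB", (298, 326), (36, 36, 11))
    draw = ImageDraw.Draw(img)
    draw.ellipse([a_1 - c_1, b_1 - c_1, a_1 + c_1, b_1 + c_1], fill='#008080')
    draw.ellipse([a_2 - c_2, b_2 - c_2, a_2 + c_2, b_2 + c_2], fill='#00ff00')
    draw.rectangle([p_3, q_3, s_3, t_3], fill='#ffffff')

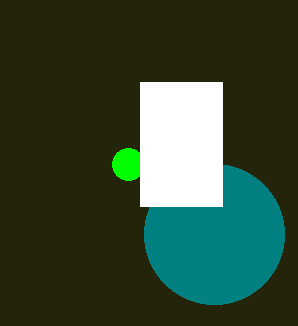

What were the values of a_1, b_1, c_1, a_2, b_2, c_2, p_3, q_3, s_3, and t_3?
a_1 = 214; b_1 = 234; c_1 = 70; a_2 = 128; b_2 = 164; c_2 = 16; p_3 = 140; q_3 = 82; s_3 = 222; t_3 = 206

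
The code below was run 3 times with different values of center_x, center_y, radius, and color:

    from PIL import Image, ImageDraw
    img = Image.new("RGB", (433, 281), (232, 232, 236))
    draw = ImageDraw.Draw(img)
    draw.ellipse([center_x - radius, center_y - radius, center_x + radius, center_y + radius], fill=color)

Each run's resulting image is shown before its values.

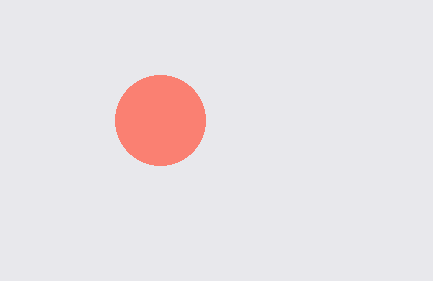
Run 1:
center_x = 160; center_y = 120; radius = 45; color = 'salmon'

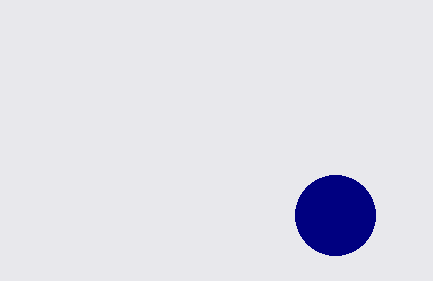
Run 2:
center_x = 335; center_y = 215; radius = 40; color = 'navy'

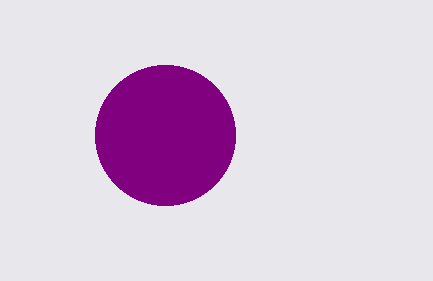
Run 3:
center_x = 165, center_y = 135, radius = 70, color = 'purple'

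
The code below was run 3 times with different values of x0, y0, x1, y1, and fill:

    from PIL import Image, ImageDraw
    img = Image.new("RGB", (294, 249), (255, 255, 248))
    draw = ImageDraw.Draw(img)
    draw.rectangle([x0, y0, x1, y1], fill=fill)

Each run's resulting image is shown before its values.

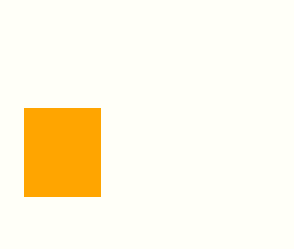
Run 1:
x0 = 24, y0 = 108, x1 = 100, y1 = 196, fill = 'orange'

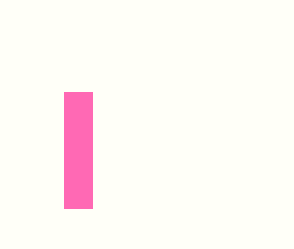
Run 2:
x0 = 64, y0 = 92, x1 = 92, y1 = 208, fill = 'hotpink'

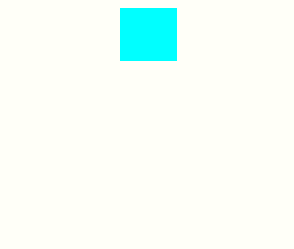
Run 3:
x0 = 120; y0 = 8; x1 = 176; y1 = 60; fill = 'cyan'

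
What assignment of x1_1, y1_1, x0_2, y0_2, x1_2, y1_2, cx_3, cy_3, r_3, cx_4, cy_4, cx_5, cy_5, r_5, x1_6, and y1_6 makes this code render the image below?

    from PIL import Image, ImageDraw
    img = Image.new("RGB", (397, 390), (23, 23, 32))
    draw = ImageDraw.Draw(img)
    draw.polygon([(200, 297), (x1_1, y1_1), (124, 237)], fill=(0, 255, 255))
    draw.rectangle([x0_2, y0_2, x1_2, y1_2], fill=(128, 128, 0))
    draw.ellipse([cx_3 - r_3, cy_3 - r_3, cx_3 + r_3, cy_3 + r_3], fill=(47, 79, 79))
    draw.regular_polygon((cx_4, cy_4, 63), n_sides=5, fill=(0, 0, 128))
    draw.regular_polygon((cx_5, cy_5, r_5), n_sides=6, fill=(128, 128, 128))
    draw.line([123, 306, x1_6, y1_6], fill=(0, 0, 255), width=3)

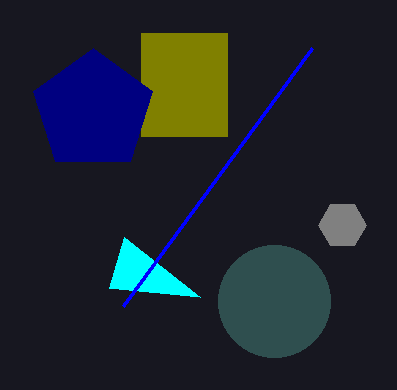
x1_1 = 109
y1_1 = 288
x0_2 = 141
y0_2 = 33
x1_2 = 227
y1_2 = 136
cx_3 = 274
cy_3 = 301
r_3 = 56
cx_4 = 93
cy_4 = 111
cx_5 = 342
cy_5 = 225
r_5 = 24
x1_6 = 312
y1_6 = 48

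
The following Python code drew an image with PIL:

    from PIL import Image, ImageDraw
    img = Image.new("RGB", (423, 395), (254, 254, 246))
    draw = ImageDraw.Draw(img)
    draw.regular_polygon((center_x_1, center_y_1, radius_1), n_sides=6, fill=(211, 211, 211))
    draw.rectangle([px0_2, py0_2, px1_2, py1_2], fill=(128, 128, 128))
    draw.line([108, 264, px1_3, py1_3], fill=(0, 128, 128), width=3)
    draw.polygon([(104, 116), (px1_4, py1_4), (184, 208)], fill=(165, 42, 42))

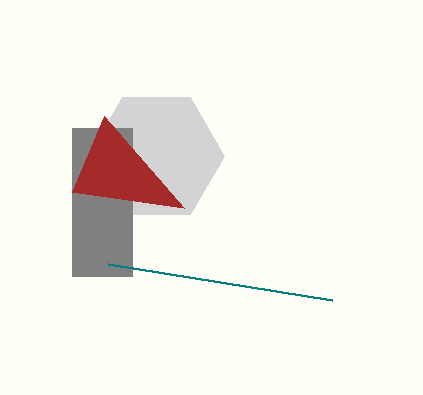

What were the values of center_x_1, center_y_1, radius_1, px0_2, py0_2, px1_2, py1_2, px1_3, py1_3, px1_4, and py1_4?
center_x_1 = 156
center_y_1 = 156
radius_1 = 68
px0_2 = 72
py0_2 = 128
px1_2 = 132
py1_2 = 276
px1_3 = 332
py1_3 = 300
px1_4 = 72
py1_4 = 192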